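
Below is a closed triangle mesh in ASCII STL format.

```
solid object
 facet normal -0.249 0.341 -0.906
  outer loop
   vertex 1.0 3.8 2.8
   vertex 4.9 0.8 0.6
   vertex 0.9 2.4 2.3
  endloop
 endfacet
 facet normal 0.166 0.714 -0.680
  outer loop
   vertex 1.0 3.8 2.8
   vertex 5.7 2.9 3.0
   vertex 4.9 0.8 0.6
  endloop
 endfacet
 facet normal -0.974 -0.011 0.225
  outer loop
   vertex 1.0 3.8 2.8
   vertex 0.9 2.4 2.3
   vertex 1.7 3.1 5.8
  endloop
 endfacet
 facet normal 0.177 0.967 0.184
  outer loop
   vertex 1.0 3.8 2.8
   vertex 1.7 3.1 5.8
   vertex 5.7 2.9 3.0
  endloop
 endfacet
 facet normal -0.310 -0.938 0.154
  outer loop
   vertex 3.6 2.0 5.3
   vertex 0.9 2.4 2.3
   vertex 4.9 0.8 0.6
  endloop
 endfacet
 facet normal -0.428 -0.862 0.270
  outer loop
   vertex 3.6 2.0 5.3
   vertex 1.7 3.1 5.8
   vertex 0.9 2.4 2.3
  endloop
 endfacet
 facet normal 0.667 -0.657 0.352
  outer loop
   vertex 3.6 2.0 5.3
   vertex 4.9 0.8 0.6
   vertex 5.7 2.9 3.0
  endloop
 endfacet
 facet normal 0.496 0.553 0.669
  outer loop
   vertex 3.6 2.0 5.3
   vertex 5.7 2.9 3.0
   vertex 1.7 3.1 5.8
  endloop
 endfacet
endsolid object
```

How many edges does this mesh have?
12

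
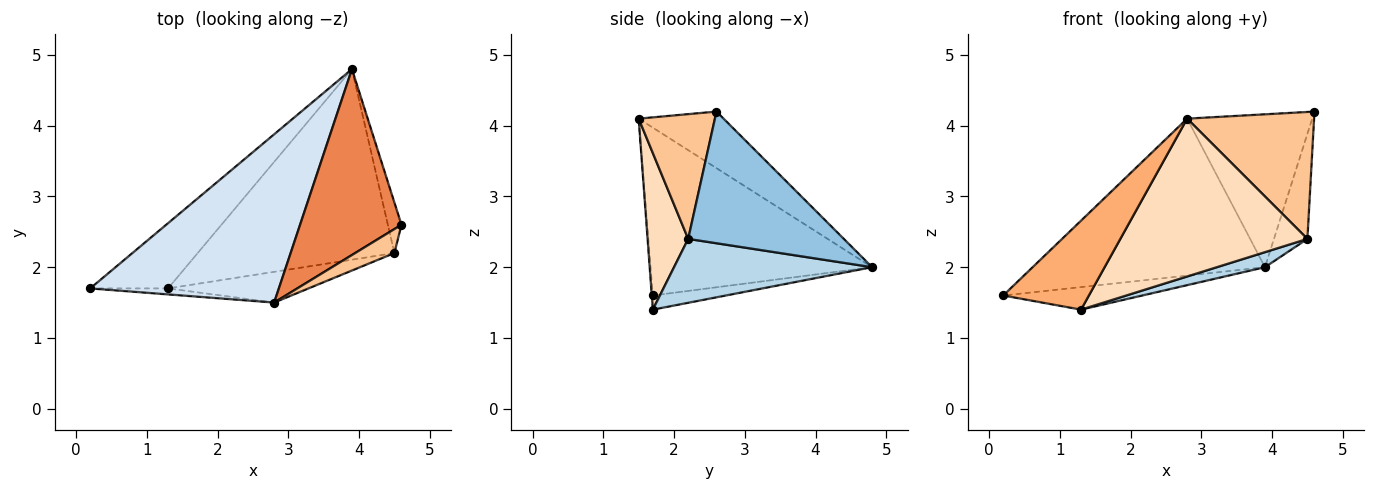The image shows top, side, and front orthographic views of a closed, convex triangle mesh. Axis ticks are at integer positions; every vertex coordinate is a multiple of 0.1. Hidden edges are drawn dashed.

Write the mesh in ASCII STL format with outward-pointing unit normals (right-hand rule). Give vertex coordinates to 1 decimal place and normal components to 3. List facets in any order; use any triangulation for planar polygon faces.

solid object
 facet normal -0.169 0.322 -0.931
  outer loop
   vertex 1.3 1.7 1.4
   vertex 0.2 1.7 1.6
   vertex 3.9 4.8 2.0
  endloop
 endfacet
 facet normal 0.973 0.209 -0.100
  outer loop
   vertex 4.5 2.2 2.4
   vertex 3.9 4.8 2.0
   vertex 4.6 2.6 4.2
  endloop
 endfacet
 facet normal 0.308 -0.075 -0.948
  outer loop
   vertex 4.5 2.2 2.4
   vertex 1.3 1.7 1.4
   vertex 3.9 4.8 2.0
  endloop
 endfacet
 facet normal -0.545 0.572 0.613
  outer loop
   vertex 2.8 1.5 4.1
   vertex 3.9 4.8 2.0
   vertex 0.2 1.7 1.6
  endloop
 endfacet
 facet normal -0.396 0.583 0.709
  outer loop
   vertex 2.8 1.5 4.1
   vertex 4.6 2.6 4.2
   vertex 3.9 4.8 2.0
  endloop
 endfacet
 facet normal -0.012 -0.998 -0.067
  outer loop
   vertex 2.8 1.5 4.1
   vertex 0.2 1.7 1.6
   vertex 1.3 1.7 1.4
  endloop
 endfacet
 facet normal 0.508 -0.846 0.160
  outer loop
   vertex 2.8 1.5 4.1
   vertex 4.5 2.2 2.4
   vertex 4.6 2.6 4.2
  endloop
 endfacet
 facet normal 0.208 -0.960 -0.187
  outer loop
   vertex 2.8 1.5 4.1
   vertex 1.3 1.7 1.4
   vertex 4.5 2.2 2.4
  endloop
 endfacet
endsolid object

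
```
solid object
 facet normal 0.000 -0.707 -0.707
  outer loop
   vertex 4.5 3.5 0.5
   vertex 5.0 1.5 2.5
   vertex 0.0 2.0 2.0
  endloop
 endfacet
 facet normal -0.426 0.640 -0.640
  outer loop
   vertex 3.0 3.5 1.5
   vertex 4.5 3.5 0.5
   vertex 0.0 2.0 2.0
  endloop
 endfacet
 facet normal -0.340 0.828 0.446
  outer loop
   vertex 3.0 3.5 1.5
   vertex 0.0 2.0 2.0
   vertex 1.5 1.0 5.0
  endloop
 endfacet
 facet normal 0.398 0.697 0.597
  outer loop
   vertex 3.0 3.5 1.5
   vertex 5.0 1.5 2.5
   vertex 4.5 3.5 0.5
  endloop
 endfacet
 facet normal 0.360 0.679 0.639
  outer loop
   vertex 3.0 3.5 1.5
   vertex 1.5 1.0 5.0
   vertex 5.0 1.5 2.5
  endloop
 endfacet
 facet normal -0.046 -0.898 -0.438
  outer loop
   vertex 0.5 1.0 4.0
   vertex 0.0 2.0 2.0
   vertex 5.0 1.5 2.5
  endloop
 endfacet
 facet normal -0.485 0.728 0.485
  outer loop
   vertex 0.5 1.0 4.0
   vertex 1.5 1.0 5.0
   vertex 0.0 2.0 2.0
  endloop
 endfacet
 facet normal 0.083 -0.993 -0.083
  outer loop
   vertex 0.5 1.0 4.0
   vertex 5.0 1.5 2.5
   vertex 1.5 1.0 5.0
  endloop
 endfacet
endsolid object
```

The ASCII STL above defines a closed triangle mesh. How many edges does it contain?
12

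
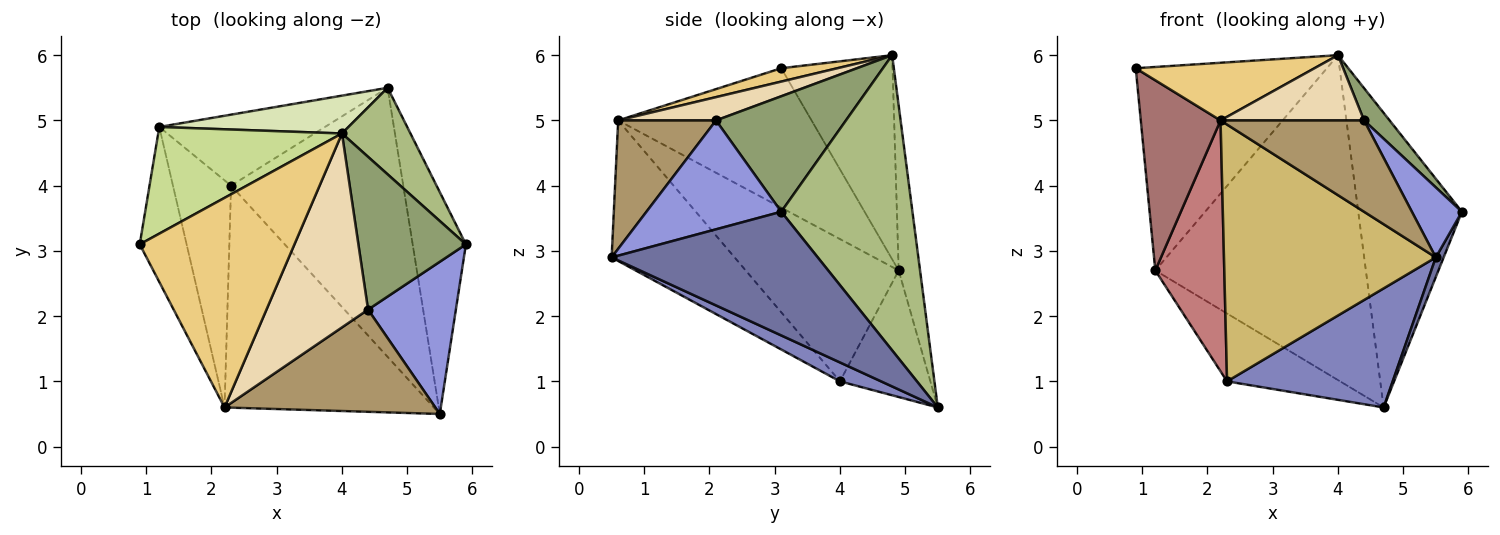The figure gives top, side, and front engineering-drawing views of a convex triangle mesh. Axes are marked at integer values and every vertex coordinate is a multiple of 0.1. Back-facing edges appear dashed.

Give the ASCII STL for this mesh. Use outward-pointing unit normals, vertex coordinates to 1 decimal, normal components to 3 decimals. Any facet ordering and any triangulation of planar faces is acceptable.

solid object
 facet normal 0.918 -0.035 -0.395
  outer loop
   vertex 4.7 5.5 0.6
   vertex 5.9 3.1 3.6
   vertex 5.5 0.5 2.9
  endloop
 endfacet
 facet normal 0.100 -0.403 -0.910
  outer loop
   vertex 2.3 4.0 1.0
   vertex 4.7 5.5 0.6
   vertex 5.5 0.5 2.9
  endloop
 endfacet
 facet normal 0.748 -0.277 0.603
  outer loop
   vertex 4.4 2.1 5.0
   vertex 5.5 0.5 2.9
   vertex 5.9 3.1 3.6
  endloop
 endfacet
 facet normal -0.483 0.605 -0.633
  outer loop
   vertex 1.2 4.9 2.7
   vertex 4.7 5.5 0.6
   vertex 2.3 4.0 1.0
  endloop
 endfacet
 facet normal 0.724 -0.142 0.674
  outer loop
   vertex 4.0 4.8 6.0
   vertex 4.4 2.1 5.0
   vertex 5.9 3.1 3.6
  endloop
 endfacet
 facet normal 0.772 0.610 0.179
  outer loop
   vertex 4.0 4.8 6.0
   vertex 5.9 3.1 3.6
   vertex 4.7 5.5 0.6
  endloop
 endfacet
 facet normal -0.458 0.787 0.413
  outer loop
   vertex 4.0 4.8 6.0
   vertex 1.2 4.9 2.7
   vertex 0.9 3.1 5.8
  endloop
 endfacet
 facet normal -0.100 0.988 0.115
  outer loop
   vertex 4.0 4.8 6.0
   vertex 4.7 5.5 0.6
   vertex 1.2 4.9 2.7
  endloop
 endfacet
 facet normal 0.414 -0.607 0.679
  outer loop
   vertex 2.2 0.6 5.0
   vertex 5.5 0.5 2.9
   vertex 4.4 2.1 5.0
  endloop
 endfacet
 facet normal -0.402 -0.693 -0.599
  outer loop
   vertex 2.2 0.6 5.0
   vertex 2.3 4.0 1.0
   vertex 5.5 0.5 2.9
  endloop
 endfacet
 facet normal 0.083 -0.264 0.961
  outer loop
   vertex 2.2 0.6 5.0
   vertex 4.0 4.8 6.0
   vertex 0.9 3.1 5.8
  endloop
 endfacet
 facet normal 0.212 -0.312 0.926
  outer loop
   vertex 2.2 0.6 5.0
   vertex 4.4 2.1 5.0
   vertex 4.0 4.8 6.0
  endloop
 endfacet
 facet normal -0.883 -0.364 -0.297
  outer loop
   vertex 2.2 0.6 5.0
   vertex 0.9 3.1 5.8
   vertex 1.2 4.9 2.7
  endloop
 endfacet
 facet normal -0.854 -0.385 -0.349
  outer loop
   vertex 2.2 0.6 5.0
   vertex 1.2 4.9 2.7
   vertex 2.3 4.0 1.0
  endloop
 endfacet
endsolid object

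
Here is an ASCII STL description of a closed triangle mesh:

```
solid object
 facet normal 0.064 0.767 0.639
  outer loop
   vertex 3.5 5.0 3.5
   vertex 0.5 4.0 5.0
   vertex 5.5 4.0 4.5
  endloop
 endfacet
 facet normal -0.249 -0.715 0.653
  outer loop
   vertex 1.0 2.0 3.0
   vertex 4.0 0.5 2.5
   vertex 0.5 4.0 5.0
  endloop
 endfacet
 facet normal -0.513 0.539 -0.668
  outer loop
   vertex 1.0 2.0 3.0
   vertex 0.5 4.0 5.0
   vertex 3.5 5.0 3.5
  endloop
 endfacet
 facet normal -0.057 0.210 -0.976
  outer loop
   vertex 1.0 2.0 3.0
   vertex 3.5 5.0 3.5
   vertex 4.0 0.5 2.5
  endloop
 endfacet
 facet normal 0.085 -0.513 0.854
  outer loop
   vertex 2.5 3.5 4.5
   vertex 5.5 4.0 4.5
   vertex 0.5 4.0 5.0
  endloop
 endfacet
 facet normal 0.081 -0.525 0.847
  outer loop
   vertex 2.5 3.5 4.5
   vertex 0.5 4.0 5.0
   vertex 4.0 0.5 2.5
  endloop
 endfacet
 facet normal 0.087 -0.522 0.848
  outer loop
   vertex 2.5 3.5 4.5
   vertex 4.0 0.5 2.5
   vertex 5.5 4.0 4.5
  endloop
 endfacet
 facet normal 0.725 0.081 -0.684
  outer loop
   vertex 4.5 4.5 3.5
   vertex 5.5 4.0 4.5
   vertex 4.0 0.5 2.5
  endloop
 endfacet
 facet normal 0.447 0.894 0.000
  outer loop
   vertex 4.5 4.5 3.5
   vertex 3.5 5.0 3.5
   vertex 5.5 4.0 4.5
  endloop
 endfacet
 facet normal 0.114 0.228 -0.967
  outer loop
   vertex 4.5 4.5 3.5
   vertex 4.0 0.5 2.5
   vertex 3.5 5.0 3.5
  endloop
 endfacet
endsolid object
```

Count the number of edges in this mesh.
15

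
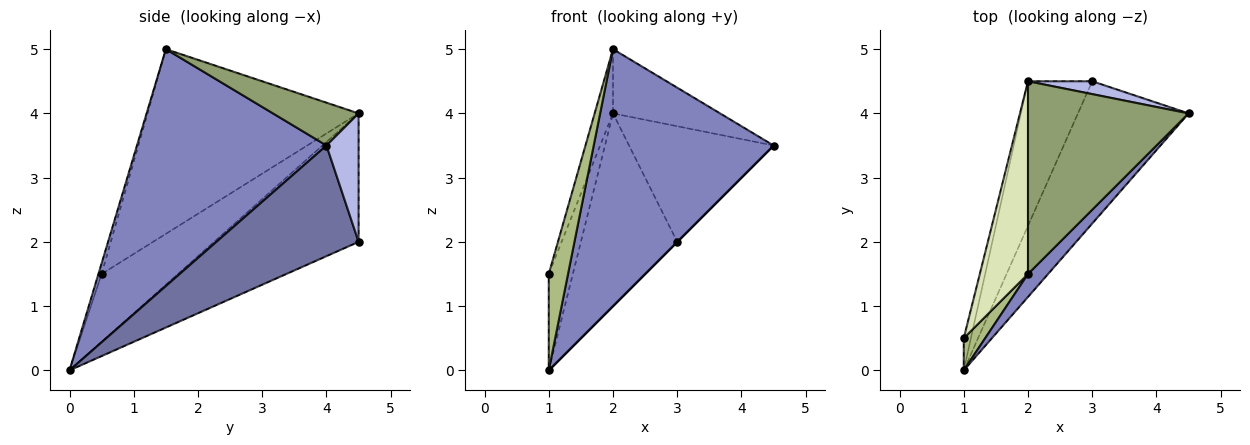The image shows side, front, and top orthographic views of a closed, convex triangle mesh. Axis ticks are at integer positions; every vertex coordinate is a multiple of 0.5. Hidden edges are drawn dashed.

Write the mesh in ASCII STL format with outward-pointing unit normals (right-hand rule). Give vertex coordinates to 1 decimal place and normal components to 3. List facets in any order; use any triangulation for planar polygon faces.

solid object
 facet normal 0.707 0.000 -0.707
  outer loop
   vertex 3.0 4.5 2.0
   vertex 4.5 4.0 3.5
   vertex 1.0 0.0 0.0
  endloop
 endfacet
 facet normal 0.724 -0.687 0.061
  outer loop
   vertex 2.0 1.5 5.0
   vertex 1.0 0.0 0.0
   vertex 4.5 4.0 3.5
  endloop
 endfacet
 facet normal -0.768 0.512 -0.384
  outer loop
   vertex 2.0 4.5 4.0
   vertex 3.0 4.5 2.0
   vertex 1.0 0.0 0.0
  endloop
 endfacet
 facet normal 0.216 0.970 0.108
  outer loop
   vertex 2.0 4.5 4.0
   vertex 4.5 4.0 3.5
   vertex 3.0 4.5 2.0
  endloop
 endfacet
 facet normal 0.245 0.307 0.920
  outer loop
   vertex 2.0 4.5 4.0
   vertex 2.0 1.5 5.0
   vertex 4.5 4.0 3.5
  endloop
 endfacet
 facet normal -0.156 -0.937 0.312
  outer loop
   vertex 1.0 0.5 1.5
   vertex 1.0 0.0 0.0
   vertex 2.0 1.5 5.0
  endloop
 endfacet
 facet normal -0.949 0.300 -0.100
  outer loop
   vertex 1.0 0.5 1.5
   vertex 2.0 4.5 4.0
   vertex 1.0 0.0 0.0
  endloop
 endfacet
 facet normal -0.964 0.084 0.252
  outer loop
   vertex 1.0 0.5 1.5
   vertex 2.0 1.5 5.0
   vertex 2.0 4.5 4.0
  endloop
 endfacet
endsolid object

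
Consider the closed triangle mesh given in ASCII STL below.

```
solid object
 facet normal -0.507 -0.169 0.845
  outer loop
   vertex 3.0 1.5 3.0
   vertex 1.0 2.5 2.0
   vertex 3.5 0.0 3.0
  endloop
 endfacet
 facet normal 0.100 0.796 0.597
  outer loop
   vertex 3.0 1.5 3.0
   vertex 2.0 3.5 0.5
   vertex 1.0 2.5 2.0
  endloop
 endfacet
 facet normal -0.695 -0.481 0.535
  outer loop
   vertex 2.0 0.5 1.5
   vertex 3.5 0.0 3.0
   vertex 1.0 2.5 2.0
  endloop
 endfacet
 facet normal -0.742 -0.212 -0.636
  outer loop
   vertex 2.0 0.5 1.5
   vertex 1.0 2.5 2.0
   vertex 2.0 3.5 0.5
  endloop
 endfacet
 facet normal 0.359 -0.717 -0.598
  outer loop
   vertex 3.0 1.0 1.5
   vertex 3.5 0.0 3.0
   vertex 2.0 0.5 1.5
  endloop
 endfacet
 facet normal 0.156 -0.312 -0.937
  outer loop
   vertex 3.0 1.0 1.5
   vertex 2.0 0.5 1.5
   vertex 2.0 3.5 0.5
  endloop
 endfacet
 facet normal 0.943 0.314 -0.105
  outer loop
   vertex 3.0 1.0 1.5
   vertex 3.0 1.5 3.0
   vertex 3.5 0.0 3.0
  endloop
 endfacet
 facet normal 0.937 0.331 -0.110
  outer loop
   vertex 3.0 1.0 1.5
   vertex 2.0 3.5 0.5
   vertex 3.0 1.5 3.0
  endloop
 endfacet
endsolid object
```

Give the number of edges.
12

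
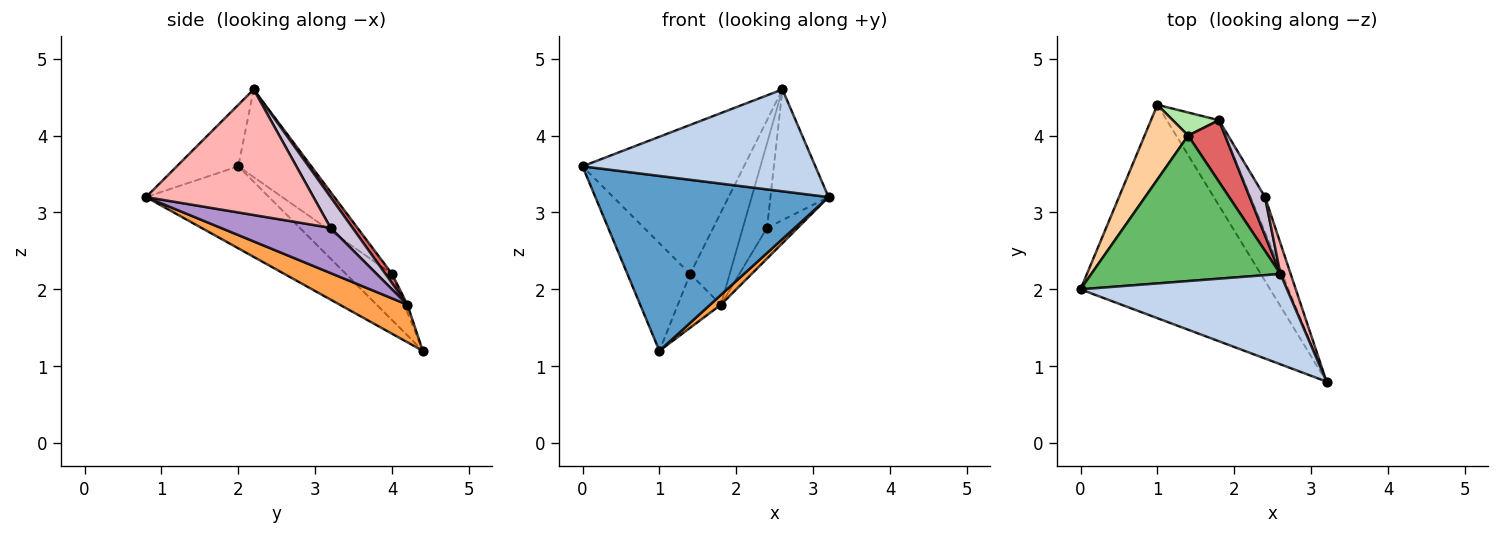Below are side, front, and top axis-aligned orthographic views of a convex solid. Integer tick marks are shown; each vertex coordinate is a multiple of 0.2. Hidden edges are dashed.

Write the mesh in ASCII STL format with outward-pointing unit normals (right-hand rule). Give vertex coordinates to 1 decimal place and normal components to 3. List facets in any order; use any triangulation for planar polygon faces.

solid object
 facet normal -0.317 -0.601 -0.733
  outer loop
   vertex 1.0 4.4 1.2
   vertex 3.2 0.8 3.2
   vertex 0.0 2.0 3.6
  endloop
 endfacet
 facet normal -0.194 -0.734 0.651
  outer loop
   vertex 2.6 2.2 4.6
   vertex 0.0 2.0 3.6
   vertex 3.2 0.8 3.2
  endloop
 endfacet
 facet normal 0.582 -0.093 -0.808
  outer loop
   vertex 1.8 4.2 1.8
   vertex 3.2 0.8 3.2
   vertex 1.0 4.4 1.2
  endloop
 endfacet
 facet normal -0.517 0.703 0.488
  outer loop
   vertex 1.4 4.0 2.2
   vertex 1.0 4.4 1.2
   vertex 0.0 2.0 3.6
  endloop
 endfacet
 facet normal -0.308 0.681 0.665
  outer loop
   vertex 1.4 4.0 2.2
   vertex 0.0 2.0 3.6
   vertex 2.6 2.2 4.6
  endloop
 endfacet
 facet normal -0.066 0.917 0.393
  outer loop
   vertex 1.4 4.0 2.2
   vertex 1.8 4.2 1.8
   vertex 1.0 4.4 1.2
  endloop
 endfacet
 facet normal 0.137 0.824 0.549
  outer loop
   vertex 1.4 4.0 2.2
   vertex 2.6 2.2 4.6
   vertex 1.8 4.2 1.8
  endloop
 endfacet
 facet normal 0.942 0.327 0.077
  outer loop
   vertex 2.4 3.2 2.8
   vertex 2.6 2.2 4.6
   vertex 3.2 0.8 3.2
  endloop
 endfacet
 facet normal 0.920 0.258 -0.294
  outer loop
   vertex 2.4 3.2 2.8
   vertex 3.2 0.8 3.2
   vertex 1.8 4.2 1.8
  endloop
 endfacet
 facet normal 0.638 0.701 0.319
  outer loop
   vertex 2.4 3.2 2.8
   vertex 1.8 4.2 1.8
   vertex 2.6 2.2 4.6
  endloop
 endfacet
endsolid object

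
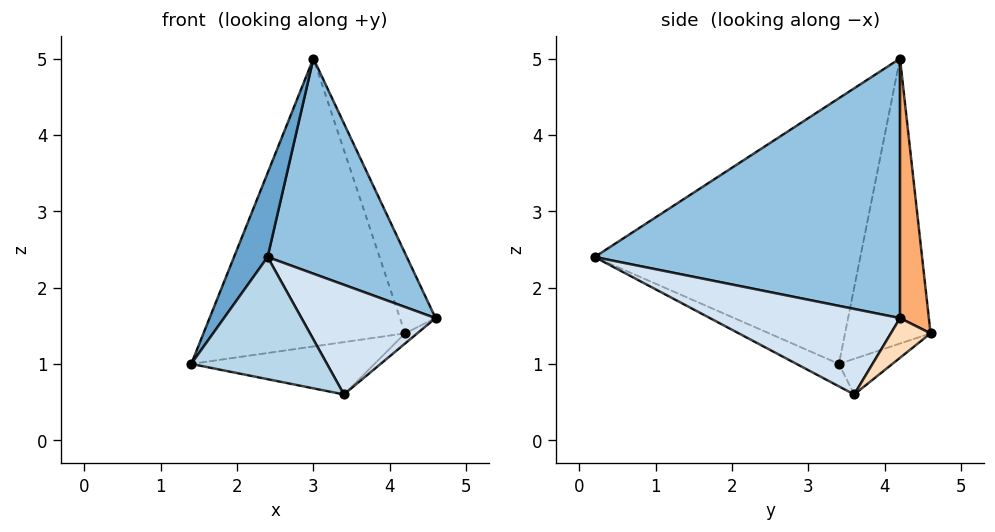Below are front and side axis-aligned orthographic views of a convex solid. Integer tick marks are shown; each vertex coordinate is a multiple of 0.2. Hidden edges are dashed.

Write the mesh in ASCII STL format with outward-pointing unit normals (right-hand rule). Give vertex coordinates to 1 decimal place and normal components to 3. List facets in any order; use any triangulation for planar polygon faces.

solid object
 facet normal -0.914 -0.116 0.389
  outer loop
   vertex 3.0 4.2 5.0
   vertex 1.4 3.4 1.0
   vertex 2.4 0.2 2.4
  endloop
 endfacet
 facet normal 0.836 -0.381 0.394
  outer loop
   vertex 3.0 4.2 5.0
   vertex 2.4 0.2 2.4
   vertex 4.6 4.2 1.6
  endloop
 endfacet
 facet normal -0.135 -0.432 -0.892
  outer loop
   vertex 3.4 3.6 0.6
   vertex 2.4 0.2 2.4
   vertex 1.4 3.4 1.0
  endloop
 endfacet
 facet normal 0.690 -0.487 -0.536
  outer loop
   vertex 3.4 3.6 0.6
   vertex 4.6 4.2 1.6
   vertex 2.4 0.2 2.4
  endloop
 endfacet
 facet normal -0.390 0.920 -0.028
  outer loop
   vertex 4.2 4.6 1.4
   vertex 1.4 3.4 1.0
   vertex 3.0 4.2 5.0
  endloop
 endfacet
 facet normal 0.603 0.745 0.284
  outer loop
   vertex 4.2 4.6 1.4
   vertex 3.0 4.2 5.0
   vertex 4.6 4.2 1.6
  endloop
 endfacet
 facet normal -0.206 0.706 -0.677
  outer loop
   vertex 4.2 4.6 1.4
   vertex 3.4 3.6 0.6
   vertex 1.4 3.4 1.0
  endloop
 endfacet
 facet normal 0.576 0.177 -0.798
  outer loop
   vertex 4.2 4.6 1.4
   vertex 4.6 4.2 1.6
   vertex 3.4 3.6 0.6
  endloop
 endfacet
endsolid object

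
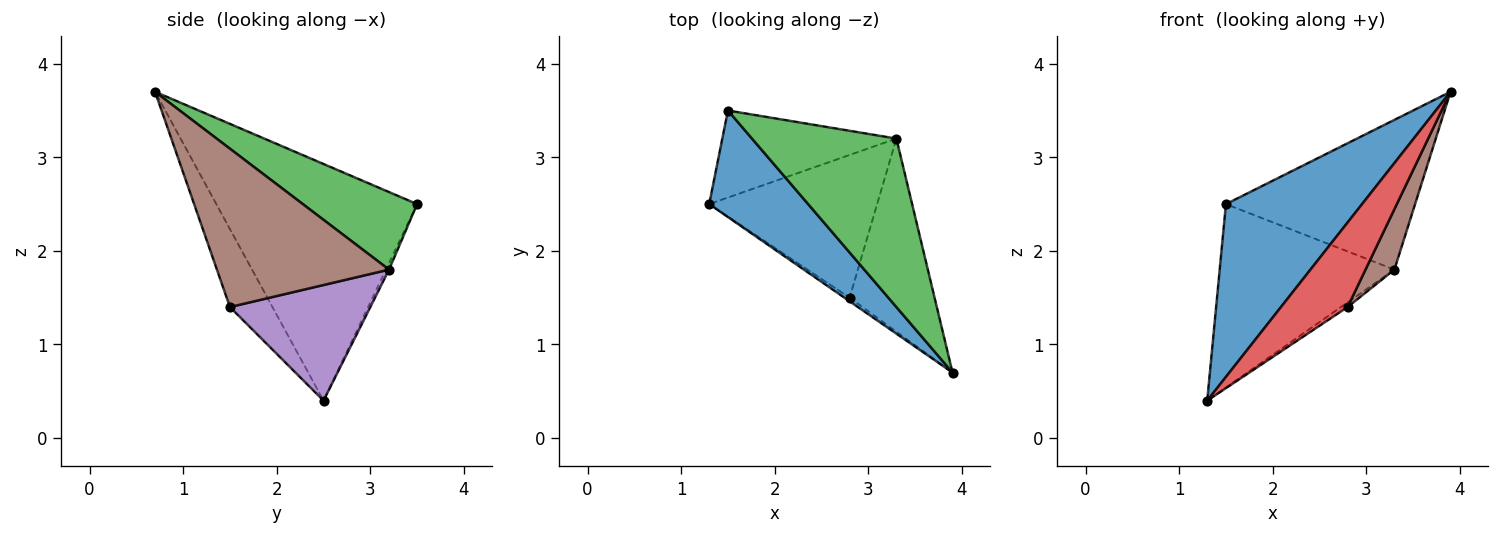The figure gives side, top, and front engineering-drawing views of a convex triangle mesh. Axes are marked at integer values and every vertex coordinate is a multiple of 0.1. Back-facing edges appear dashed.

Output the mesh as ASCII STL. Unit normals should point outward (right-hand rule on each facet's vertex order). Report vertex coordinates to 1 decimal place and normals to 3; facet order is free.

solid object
 facet normal -0.782 -0.530 0.327
  outer loop
   vertex 1.5 3.5 2.5
   vertex 1.3 2.5 0.4
   vertex 3.9 0.7 3.7
  endloop
 endfacet
 facet normal -0.016 0.903 -0.429
  outer loop
   vertex 3.3 3.2 1.8
   vertex 1.3 2.5 0.4
   vertex 1.5 3.5 2.5
  endloop
 endfacet
 facet normal 0.372 0.617 0.694
  outer loop
   vertex 3.3 3.2 1.8
   vertex 1.5 3.5 2.5
   vertex 3.9 0.7 3.7
  endloop
 endfacet
 facet normal -0.538 -0.842 -0.036
  outer loop
   vertex 2.8 1.5 1.4
   vertex 3.9 0.7 3.7
   vertex 1.3 2.5 0.4
  endloop
 endfacet
 facet normal 0.567 0.027 -0.823
  outer loop
   vertex 2.8 1.5 1.4
   vertex 1.3 2.5 0.4
   vertex 3.3 3.2 1.8
  endloop
 endfacet
 facet normal 0.872 -0.146 -0.468
  outer loop
   vertex 2.8 1.5 1.4
   vertex 3.3 3.2 1.8
   vertex 3.9 0.7 3.7
  endloop
 endfacet
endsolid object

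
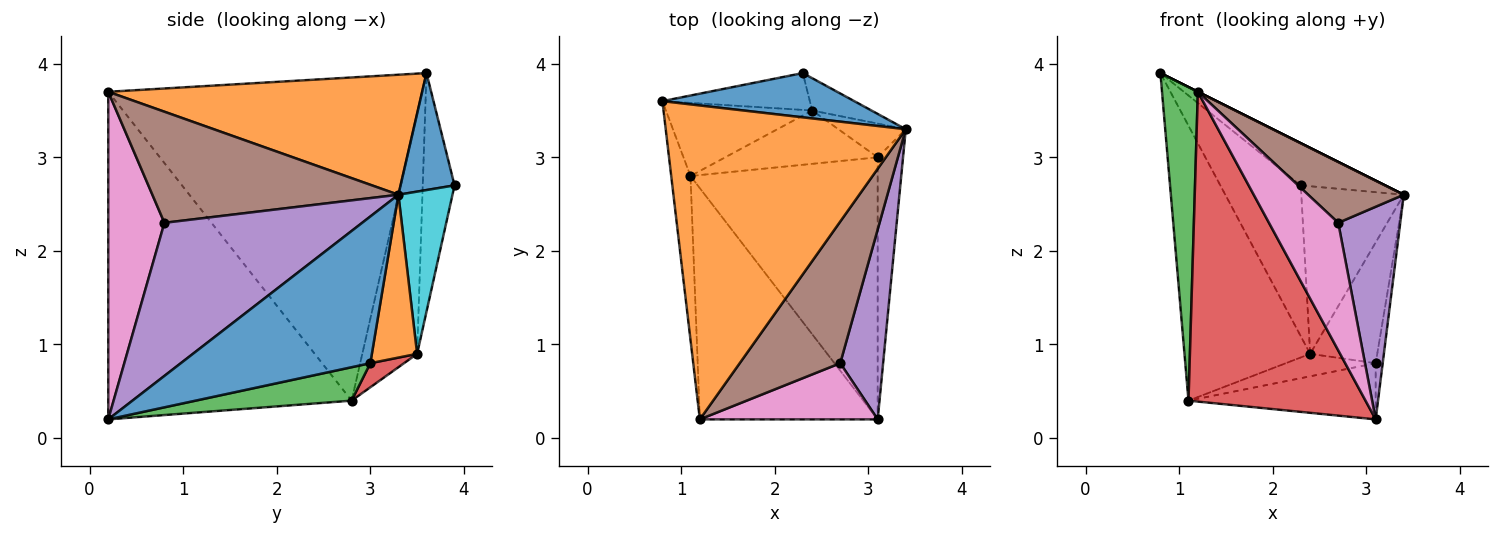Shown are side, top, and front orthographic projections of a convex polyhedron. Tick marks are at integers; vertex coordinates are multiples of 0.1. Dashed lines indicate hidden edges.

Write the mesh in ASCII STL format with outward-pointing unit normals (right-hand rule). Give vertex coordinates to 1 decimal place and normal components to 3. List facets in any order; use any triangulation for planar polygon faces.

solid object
 facet normal 0.404 0.630 0.663
  outer loop
   vertex 2.3 3.9 2.7
   vertex 0.8 3.6 3.9
   vertex 3.4 3.3 2.6
  endloop
 endfacet
 facet normal 0.447 0.000 0.894
  outer loop
   vertex 1.2 0.2 3.7
   vertex 3.4 3.3 2.6
   vertex 0.8 3.6 3.9
  endloop
 endfacet
 facet normal -0.992 -0.113 -0.059
  outer loop
   vertex 1.1 2.8 0.4
   vertex 1.2 0.2 3.7
   vertex 0.8 3.6 3.9
  endloop
 endfacet
 facet normal -0.740 -0.539 -0.402
  outer loop
   vertex 1.1 2.8 0.4
   vertex 3.1 0.2 0.2
   vertex 1.2 0.2 3.7
  endloop
 endfacet
 facet normal 0.922 -0.289 0.258
  outer loop
   vertex 2.7 0.8 2.3
   vertex 3.1 0.2 0.2
   vertex 3.4 3.3 2.6
  endloop
 endfacet
 facet normal 0.713 -0.277 0.645
  outer loop
   vertex 2.7 0.8 2.3
   vertex 3.4 3.3 2.6
   vertex 1.2 0.2 3.7
  endloop
 endfacet
 facet normal 0.596 -0.735 0.324
  outer loop
   vertex 2.7 0.8 2.3
   vertex 1.2 0.2 3.7
   vertex 3.1 0.2 0.2
  endloop
 endfacet
 facet normal -0.359 0.907 -0.221
  outer loop
   vertex 2.4 3.5 0.9
   vertex 0.8 3.6 3.9
   vertex 2.3 3.9 2.7
  endloop
 endfacet
 facet normal -0.388 0.891 -0.237
  outer loop
   vertex 2.4 3.5 0.9
   vertex 1.1 2.8 0.4
   vertex 0.8 3.6 3.9
  endloop
 endfacet
 facet normal 0.460 0.872 -0.168
  outer loop
   vertex 2.4 3.5 0.9
   vertex 2.3 3.9 2.7
   vertex 3.4 3.3 2.6
  endloop
 endfacet
 facet normal 0.985 0.036 -0.170
  outer loop
   vertex 3.1 3.0 0.8
   vertex 3.4 3.3 2.6
   vertex 3.1 0.2 0.2
  endloop
 endfacet
 facet normal 0.545 0.808 -0.225
  outer loop
   vertex 3.1 3.0 0.8
   vertex 2.4 3.5 0.9
   vertex 3.4 3.3 2.6
  endloop
 endfacet
 facet normal 0.172 0.206 -0.963
  outer loop
   vertex 3.1 3.0 0.8
   vertex 3.1 0.2 0.2
   vertex 1.1 2.8 0.4
  endloop
 endfacet
 facet normal 0.144 0.384 -0.912
  outer loop
   vertex 3.1 3.0 0.8
   vertex 1.1 2.8 0.4
   vertex 2.4 3.5 0.9
  endloop
 endfacet
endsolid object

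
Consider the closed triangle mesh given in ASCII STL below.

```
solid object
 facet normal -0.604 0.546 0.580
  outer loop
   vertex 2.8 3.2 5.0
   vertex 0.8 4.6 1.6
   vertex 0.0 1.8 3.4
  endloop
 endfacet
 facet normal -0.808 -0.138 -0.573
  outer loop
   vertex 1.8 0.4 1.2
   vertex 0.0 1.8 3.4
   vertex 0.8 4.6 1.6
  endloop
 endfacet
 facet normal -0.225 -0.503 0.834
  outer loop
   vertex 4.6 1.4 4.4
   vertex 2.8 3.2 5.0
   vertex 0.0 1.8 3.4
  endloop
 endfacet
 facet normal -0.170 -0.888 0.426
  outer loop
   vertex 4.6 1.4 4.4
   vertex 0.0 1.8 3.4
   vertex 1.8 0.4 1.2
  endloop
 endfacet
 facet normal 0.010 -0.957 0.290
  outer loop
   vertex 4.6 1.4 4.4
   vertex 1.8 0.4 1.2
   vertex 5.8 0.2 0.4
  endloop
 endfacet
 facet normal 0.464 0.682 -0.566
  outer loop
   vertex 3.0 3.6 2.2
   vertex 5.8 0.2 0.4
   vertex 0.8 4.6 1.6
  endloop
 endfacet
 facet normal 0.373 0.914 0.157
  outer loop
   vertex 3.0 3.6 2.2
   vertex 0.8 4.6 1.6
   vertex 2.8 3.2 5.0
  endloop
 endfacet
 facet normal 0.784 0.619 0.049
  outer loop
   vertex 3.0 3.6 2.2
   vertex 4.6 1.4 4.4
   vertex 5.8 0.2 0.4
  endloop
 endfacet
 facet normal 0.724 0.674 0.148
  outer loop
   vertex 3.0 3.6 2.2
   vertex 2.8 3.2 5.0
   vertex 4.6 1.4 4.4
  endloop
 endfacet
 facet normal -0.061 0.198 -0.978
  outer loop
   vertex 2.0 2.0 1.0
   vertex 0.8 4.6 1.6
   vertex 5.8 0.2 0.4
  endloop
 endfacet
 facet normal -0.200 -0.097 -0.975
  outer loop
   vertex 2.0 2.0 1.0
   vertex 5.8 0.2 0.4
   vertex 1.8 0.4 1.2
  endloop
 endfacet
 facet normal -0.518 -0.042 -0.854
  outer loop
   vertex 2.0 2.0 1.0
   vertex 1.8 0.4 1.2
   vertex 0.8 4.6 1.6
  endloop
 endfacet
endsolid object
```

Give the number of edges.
18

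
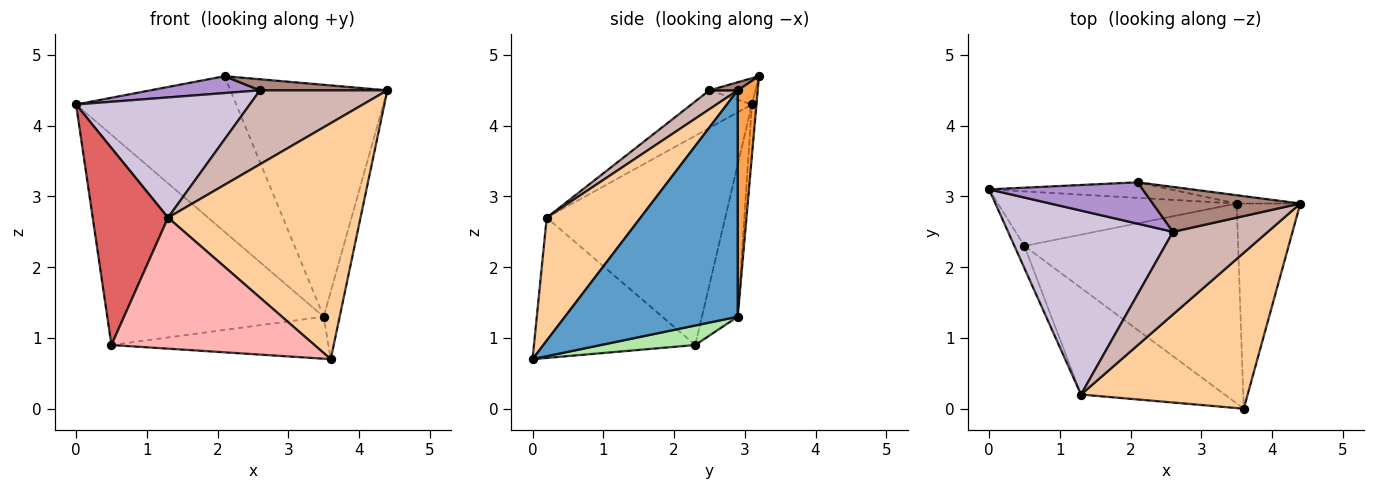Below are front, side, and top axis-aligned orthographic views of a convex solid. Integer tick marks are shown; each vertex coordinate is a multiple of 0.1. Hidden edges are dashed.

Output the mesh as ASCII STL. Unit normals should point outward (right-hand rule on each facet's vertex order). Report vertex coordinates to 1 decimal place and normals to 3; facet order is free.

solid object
 facet normal 0.959 0.089 -0.270
  outer loop
   vertex 3.5 2.9 1.3
   vertex 4.4 2.9 4.5
   vertex 3.6 0.0 0.7
  endloop
 endfacet
 facet normal -0.028 0.995 -0.099
  outer loop
   vertex 3.5 2.9 1.3
   vertex 0.0 3.1 4.3
   vertex 2.1 3.2 4.7
  endloop
 endfacet
 facet normal 0.126 0.991 -0.035
  outer loop
   vertex 3.5 2.9 1.3
   vertex 2.1 3.2 4.7
   vertex 4.4 2.9 4.5
  endloop
 endfacet
 facet normal 0.377 -0.773 0.511
  outer loop
   vertex 1.3 0.2 2.7
   vertex 3.6 0.0 0.7
   vertex 4.4 2.9 4.5
  endloop
 endfacet
 facet normal -0.158 0.956 -0.248
  outer loop
   vertex 0.5 2.3 0.9
   vertex 0.0 3.1 4.3
   vertex 3.5 2.9 1.3
  endloop
 endfacet
 facet normal 0.089 0.205 -0.975
  outer loop
   vertex 0.5 2.3 0.9
   vertex 3.5 2.9 1.3
   vertex 3.6 0.0 0.7
  endloop
 endfacet
 facet normal -0.920 -0.388 -0.044
  outer loop
   vertex 0.5 2.3 0.9
   vertex 1.3 0.2 2.7
   vertex 0.0 3.1 4.3
  endloop
 endfacet
 facet normal -0.525 -0.660 -0.537
  outer loop
   vertex 0.5 2.3 0.9
   vertex 3.6 0.0 0.7
   vertex 1.3 0.2 2.7
  endloop
 endfacet
 facet normal -0.156 -0.373 0.915
  outer loop
   vertex 2.6 2.5 4.5
   vertex 2.1 3.2 4.7
   vertex 0.0 3.1 4.3
  endloop
 endfacet
 facet normal -0.187 -0.538 0.822
  outer loop
   vertex 2.6 2.5 4.5
   vertex 0.0 3.1 4.3
   vertex 1.3 0.2 2.7
  endloop
 endfacet
 facet normal 0.053 -0.239 0.970
  outer loop
   vertex 2.6 2.5 4.5
   vertex 4.4 2.9 4.5
   vertex 2.1 3.2 4.7
  endloop
 endfacet
 facet normal 0.147 -0.660 0.737
  outer loop
   vertex 2.6 2.5 4.5
   vertex 1.3 0.2 2.7
   vertex 4.4 2.9 4.5
  endloop
 endfacet
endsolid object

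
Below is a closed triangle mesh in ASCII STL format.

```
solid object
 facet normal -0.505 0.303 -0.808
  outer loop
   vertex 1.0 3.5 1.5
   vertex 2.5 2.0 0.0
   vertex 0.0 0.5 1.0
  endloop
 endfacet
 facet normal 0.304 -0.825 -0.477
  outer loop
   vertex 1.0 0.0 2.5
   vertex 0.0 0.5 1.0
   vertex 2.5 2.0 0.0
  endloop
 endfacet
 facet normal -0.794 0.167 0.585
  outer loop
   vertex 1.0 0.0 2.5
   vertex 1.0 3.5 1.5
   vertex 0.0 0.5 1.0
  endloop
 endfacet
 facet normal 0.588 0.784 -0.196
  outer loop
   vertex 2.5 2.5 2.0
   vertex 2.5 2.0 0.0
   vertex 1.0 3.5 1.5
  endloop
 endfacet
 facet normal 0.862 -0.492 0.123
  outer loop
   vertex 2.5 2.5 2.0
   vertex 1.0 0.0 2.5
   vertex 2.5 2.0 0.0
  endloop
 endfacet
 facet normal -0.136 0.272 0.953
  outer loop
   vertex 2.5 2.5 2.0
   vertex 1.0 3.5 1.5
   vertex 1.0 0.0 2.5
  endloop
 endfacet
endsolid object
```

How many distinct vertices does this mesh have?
5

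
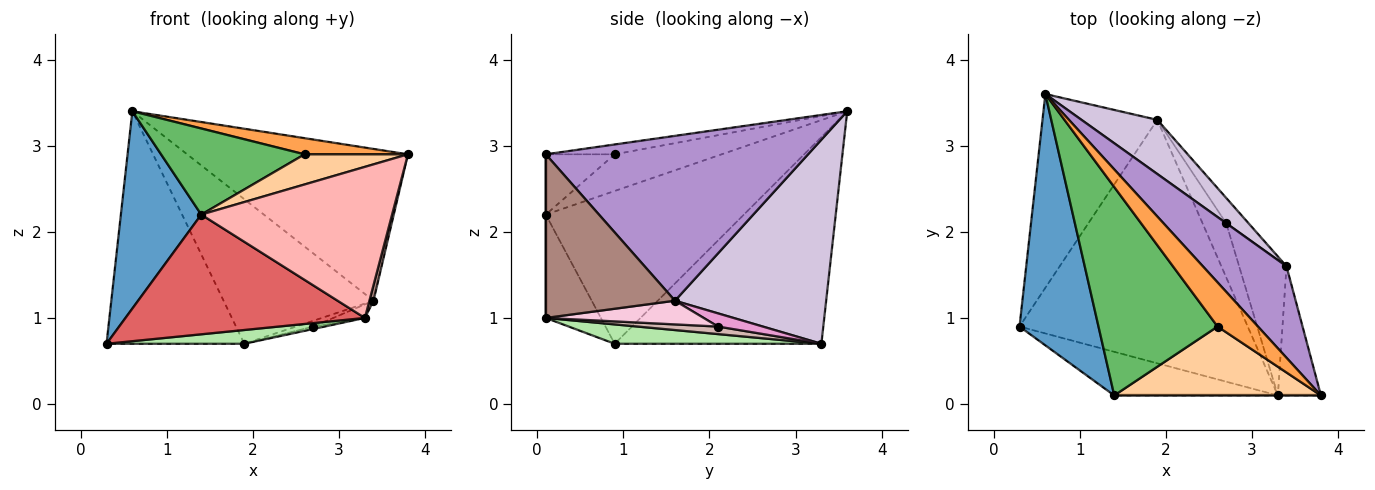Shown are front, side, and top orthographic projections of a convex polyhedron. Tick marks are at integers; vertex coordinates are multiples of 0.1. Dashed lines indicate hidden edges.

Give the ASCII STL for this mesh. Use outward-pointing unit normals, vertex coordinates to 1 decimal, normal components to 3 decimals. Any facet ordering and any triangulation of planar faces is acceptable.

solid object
 facet normal -0.836 -0.339 0.432
  outer loop
   vertex 1.4 0.1 2.2
   vertex 0.6 3.6 3.4
   vertex 0.3 0.9 0.7
  endloop
 endfacet
 facet normal -0.755 0.504 -0.420
  outer loop
   vertex 1.9 3.3 0.7
   vertex 0.3 0.9 0.7
   vertex 0.6 3.6 3.4
  endloop
 endfacet
 facet normal -0.223 -0.335 0.915
  outer loop
   vertex 2.6 0.9 2.9
   vertex 3.8 0.1 2.9
   vertex 0.6 3.6 3.4
  endloop
 endfacet
 facet normal -0.258 -0.387 0.885
  outer loop
   vertex 2.6 0.9 2.9
   vertex 1.4 0.1 2.2
   vertex 3.8 0.1 2.9
  endloop
 endfacet
 facet normal -0.274 -0.367 0.889
  outer loop
   vertex 2.6 0.9 2.9
   vertex 0.6 3.6 3.4
   vertex 1.4 0.1 2.2
  endloop
 endfacet
 facet normal 0.084 -0.056 -0.995
  outer loop
   vertex 3.3 0.1 1.0
   vertex 0.3 0.9 0.7
   vertex 1.9 3.3 0.7
  endloop
 endfacet
 facet normal -0.211 -0.918 -0.335
  outer loop
   vertex 3.3 0.1 1.0
   vertex 1.4 0.1 2.2
   vertex 0.3 0.9 0.7
  endloop
 endfacet
 facet normal 0.000 -1.000 0.000
  outer loop
   vertex 3.3 0.1 1.0
   vertex 3.8 0.1 2.9
   vertex 1.4 0.1 2.2
  endloop
 endfacet
 facet normal 0.713 0.600 0.362
  outer loop
   vertex 3.4 1.6 1.2
   vertex 0.6 3.6 3.4
   vertex 3.8 0.1 2.9
  endloop
 endfacet
 facet normal 0.687 0.681 0.255
  outer loop
   vertex 3.4 1.6 1.2
   vertex 1.9 3.3 0.7
   vertex 0.6 3.6 3.4
  endloop
 endfacet
 facet normal 0.967 -0.031 -0.254
  outer loop
   vertex 3.4 1.6 1.2
   vertex 3.8 0.1 2.9
   vertex 3.3 0.1 1.0
  endloop
 endfacet
 facet normal 0.303 0.043 -0.952
  outer loop
   vertex 2.7 2.1 0.9
   vertex 3.3 0.1 1.0
   vertex 1.9 3.3 0.7
  endloop
 endfacet
 facet normal 0.499 0.192 -0.845
  outer loop
   vertex 2.7 2.1 0.9
   vertex 1.9 3.3 0.7
   vertex 3.4 1.6 1.2
  endloop
 endfacet
 facet normal 0.445 0.089 -0.891
  outer loop
   vertex 2.7 2.1 0.9
   vertex 3.4 1.6 1.2
   vertex 3.3 0.1 1.0
  endloop
 endfacet
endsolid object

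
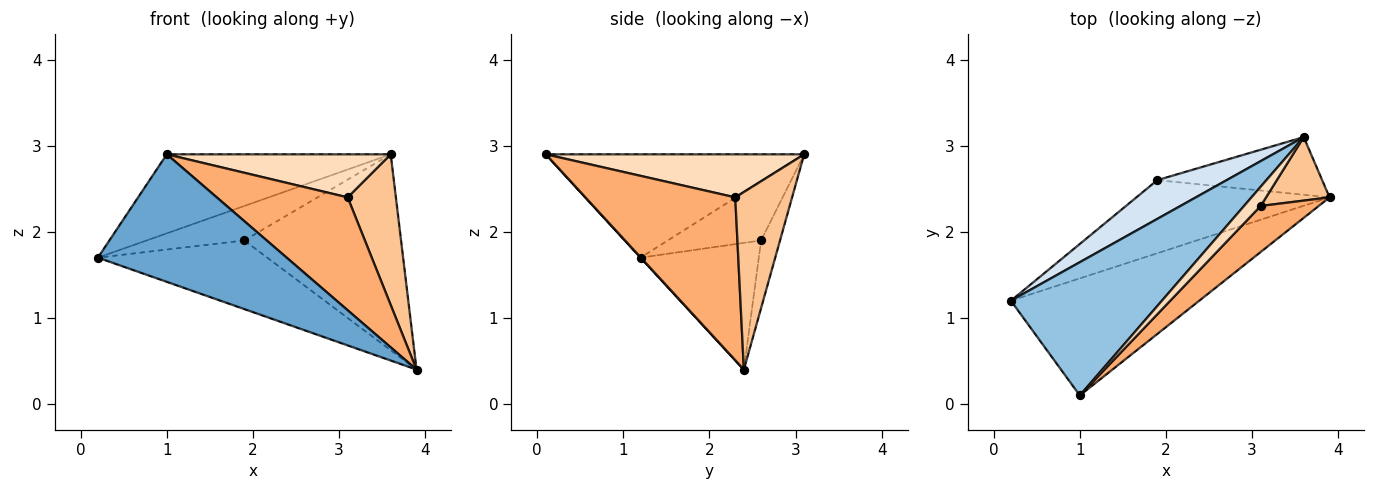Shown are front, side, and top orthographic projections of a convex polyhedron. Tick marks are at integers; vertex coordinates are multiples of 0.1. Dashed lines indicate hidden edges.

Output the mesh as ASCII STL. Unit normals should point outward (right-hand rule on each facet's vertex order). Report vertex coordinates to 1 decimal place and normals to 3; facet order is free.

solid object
 facet normal 0.001 -0.737 -0.676
  outer loop
   vertex 1.0 0.1 2.9
   vertex 0.2 1.2 1.7
   vertex 3.9 2.4 0.4
  endloop
 endfacet
 facet normal -0.507 0.440 0.741
  outer loop
   vertex 3.6 3.1 2.9
   vertex 0.2 1.2 1.7
   vertex 1.0 0.1 2.9
  endloop
 endfacet
 facet normal -0.431 0.618 -0.658
  outer loop
   vertex 1.9 2.6 1.9
   vertex 3.9 2.4 0.4
   vertex 0.2 1.2 1.7
  endloop
 endfacet
 facet normal -0.536 0.561 0.631
  outer loop
   vertex 1.9 2.6 1.9
   vertex 0.2 1.2 1.7
   vertex 3.6 3.1 2.9
  endloop
 endfacet
 facet normal -0.115 0.953 -0.281
  outer loop
   vertex 1.9 2.6 1.9
   vertex 3.6 3.1 2.9
   vertex 3.9 2.4 0.4
  endloop
 endfacet
 facet normal 0.727 -0.635 0.259
  outer loop
   vertex 3.1 2.3 2.4
   vertex 1.0 0.1 2.9
   vertex 3.9 2.4 0.4
  endloop
 endfacet
 facet normal 0.736 -0.624 0.263
  outer loop
   vertex 3.1 2.3 2.4
   vertex 3.9 2.4 0.4
   vertex 3.6 3.1 2.9
  endloop
 endfacet
 facet normal 0.725 -0.629 0.280
  outer loop
   vertex 3.1 2.3 2.4
   vertex 3.6 3.1 2.9
   vertex 1.0 0.1 2.9
  endloop
 endfacet
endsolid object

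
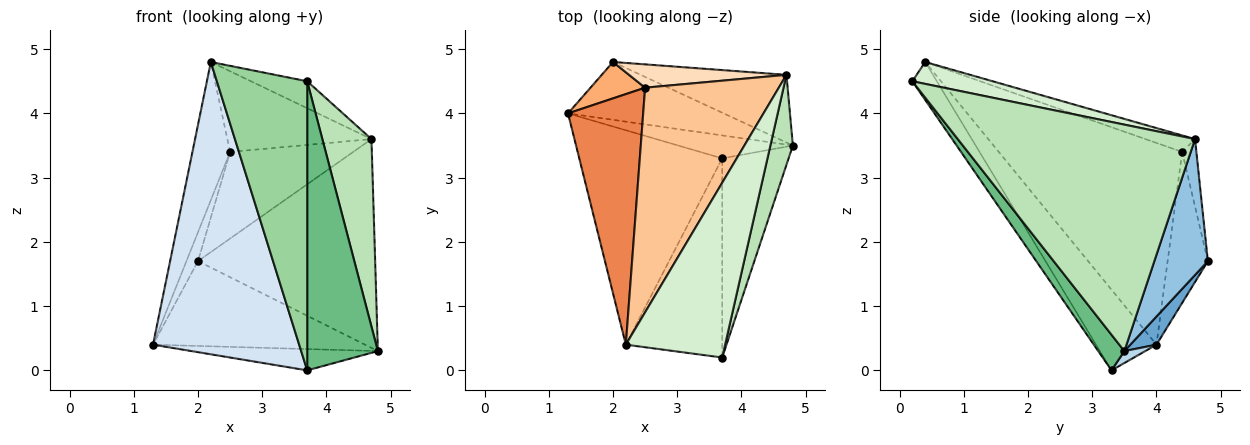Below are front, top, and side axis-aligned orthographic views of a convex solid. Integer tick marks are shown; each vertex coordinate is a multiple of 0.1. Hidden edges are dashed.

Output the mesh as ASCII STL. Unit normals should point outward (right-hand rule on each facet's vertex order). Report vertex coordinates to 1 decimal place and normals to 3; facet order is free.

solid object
 facet normal 0.101 0.822 -0.560
  outer loop
   vertex 2.0 4.8 1.7
   vertex 4.8 3.5 0.3
   vertex 1.3 4.0 0.4
  endloop
 endfacet
 facet normal 0.276 0.914 -0.296
  outer loop
   vertex 4.7 4.6 3.6
   vertex 4.8 3.5 0.3
   vertex 2.0 4.8 1.7
  endloop
 endfacet
 facet normal 0.076 0.678 -0.731
  outer loop
   vertex 3.7 3.3 0.0
   vertex 1.3 4.0 0.4
   vertex 4.8 3.5 0.3
  endloop
 endfacet
 facet normal -0.317 -0.765 -0.561
  outer loop
   vertex 3.7 3.3 0.0
   vertex 2.2 0.4 4.8
   vertex 1.3 4.0 0.4
  endloop
 endfacet
 facet normal -0.920 0.189 0.343
  outer loop
   vertex 2.5 4.4 3.4
   vertex 1.3 4.0 0.4
   vertex 2.2 0.4 4.8
  endloop
 endfacet
 facet normal -0.908 0.261 0.328
  outer loop
   vertex 2.5 4.4 3.4
   vertex 2.0 4.8 1.7
   vertex 1.3 4.0 0.4
  endloop
 endfacet
 facet normal -0.116 0.336 0.935
  outer loop
   vertex 2.5 4.4 3.4
   vertex 2.2 0.4 4.8
   vertex 4.7 4.6 3.6
  endloop
 endfacet
 facet normal -0.111 0.960 0.258
  outer loop
   vertex 2.5 4.4 3.4
   vertex 4.7 4.6 3.6
   vertex 2.0 4.8 1.7
  endloop
 endfacet
 facet normal 0.291 -0.788 -0.543
  outer loop
   vertex 3.7 0.2 4.5
   vertex 3.7 3.3 0.0
   vertex 4.8 3.5 0.3
  endloop
 endfacet
 facet normal -0.218 -0.804 -0.554
  outer loop
   vertex 3.7 0.2 4.5
   vertex 2.2 0.4 4.8
   vertex 3.7 3.3 0.0
  endloop
 endfacet
 facet normal 0.975 -0.202 0.097
  outer loop
   vertex 3.7 0.2 4.5
   vertex 4.8 3.5 0.3
   vertex 4.7 4.6 3.6
  endloop
 endfacet
 facet normal 0.213 0.149 0.966
  outer loop
   vertex 3.7 0.2 4.5
   vertex 4.7 4.6 3.6
   vertex 2.2 0.4 4.8
  endloop
 endfacet
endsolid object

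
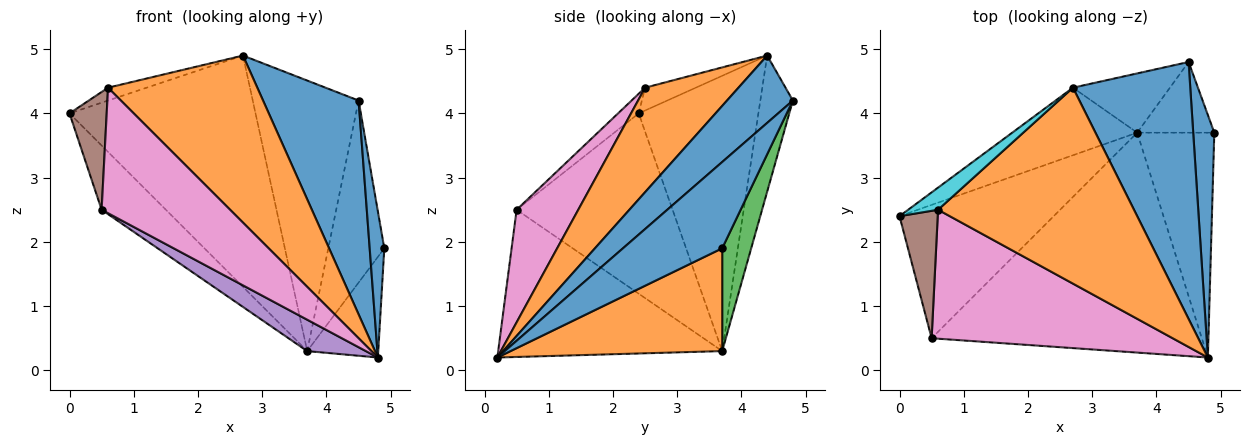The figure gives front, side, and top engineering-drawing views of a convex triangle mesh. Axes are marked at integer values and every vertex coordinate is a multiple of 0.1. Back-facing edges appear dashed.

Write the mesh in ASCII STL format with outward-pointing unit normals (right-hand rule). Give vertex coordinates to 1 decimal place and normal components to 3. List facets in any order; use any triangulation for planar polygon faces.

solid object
 facet normal 0.962 -0.142 0.235
  outer loop
   vertex 4.5 4.8 4.2
   vertex 4.8 0.2 0.2
   vertex 4.9 3.7 1.9
  endloop
 endfacet
 facet normal 0.773 0.259 -0.579
  outer loop
   vertex 3.7 3.7 0.3
   vertex 4.9 3.7 1.9
   vertex 4.8 0.2 0.2
  endloop
 endfacet
 facet normal 0.435 0.840 -0.326
  outer loop
   vertex 3.7 3.7 0.3
   vertex 4.5 4.8 4.2
   vertex 4.9 3.7 1.9
  endloop
 endfacet
 facet normal -0.725 0.299 -0.620
  outer loop
   vertex 0.5 0.5 2.5
   vertex 0.0 2.4 4.0
   vertex 3.7 3.7 0.3
  endloop
 endfacet
 facet normal -0.475 -0.124 -0.871
  outer loop
   vertex 0.5 0.5 2.5
   vertex 3.7 3.7 0.3
   vertex 4.8 0.2 0.2
  endloop
 endfacet
 facet normal -0.352 -0.635 0.687
  outer loop
   vertex 0.5 0.5 2.5
   vertex 0.6 2.5 4.4
   vertex 0.0 2.4 4.0
  endloop
 endfacet
 facet normal 0.317 -0.661 0.680
  outer loop
   vertex 0.5 0.5 2.5
   vertex 4.8 0.2 0.2
   vertex 0.6 2.5 4.4
  endloop
 endfacet
 facet normal -0.525 0.817 -0.239
  outer loop
   vertex 2.7 4.4 4.9
   vertex 3.7 3.7 0.3
   vertex 0.0 2.4 4.0
  endloop
 endfacet
 facet normal -0.288 0.936 -0.205
  outer loop
   vertex 2.7 4.4 4.9
   vertex 4.5 4.8 4.2
   vertex 3.7 3.7 0.3
  endloop
 endfacet
 facet normal -0.551 0.419 0.722
  outer loop
   vertex 2.7 4.4 4.9
   vertex 0.0 2.4 4.0
   vertex 0.6 2.5 4.4
  endloop
 endfacet
 facet normal 0.404 -0.585 0.703
  outer loop
   vertex 2.7 4.4 4.9
   vertex 4.8 0.2 0.2
   vertex 4.5 4.8 4.2
  endloop
 endfacet
 facet normal 0.376 -0.601 0.705
  outer loop
   vertex 2.7 4.4 4.9
   vertex 0.6 2.5 4.4
   vertex 4.8 0.2 0.2
  endloop
 endfacet
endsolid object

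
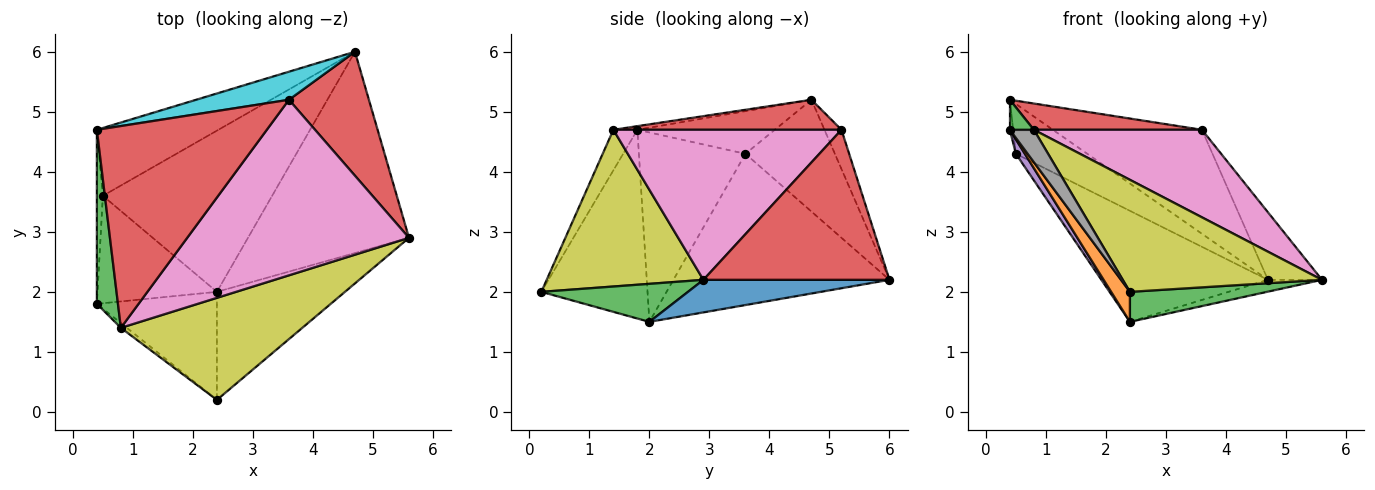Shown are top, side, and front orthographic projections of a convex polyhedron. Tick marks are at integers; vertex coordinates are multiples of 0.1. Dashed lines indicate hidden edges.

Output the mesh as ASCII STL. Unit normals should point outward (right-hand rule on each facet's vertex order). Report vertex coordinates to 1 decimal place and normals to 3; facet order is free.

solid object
 facet normal 0.198 0.057 -0.979
  outer loop
   vertex 2.4 2.0 1.5
   vertex 4.7 6.0 2.2
   vertex 5.6 2.9 2.2
  endloop
 endfacet
 facet normal -0.835 -0.147 -0.531
  outer loop
   vertex 2.4 0.2 2.0
   vertex 0.4 1.8 4.7
   vertex 2.4 2.0 1.5
  endloop
 endfacet
 facet normal 0.275 -0.257 -0.926
  outer loop
   vertex 2.4 0.2 2.0
   vertex 2.4 2.0 1.5
   vertex 5.6 2.9 2.2
  endloop
 endfacet
 facet normal 0.855 0.248 0.456
  outer loop
   vertex 3.6 5.2 4.7
   vertex 5.6 2.9 2.2
   vertex 4.7 6.0 2.2
  endloop
 endfacet
 facet normal -0.844 -0.071 -0.532
  outer loop
   vertex 0.5 3.6 4.3
   vertex 2.4 2.0 1.5
   vertex 0.4 1.8 4.7
  endloop
 endfacet
 facet normal -0.593 0.457 -0.663
  outer loop
   vertex 0.5 3.6 4.3
   vertex 4.7 6.0 2.2
   vertex 2.4 2.0 1.5
  endloop
 endfacet
 facet normal 0.518 -0.382 0.766
  outer loop
   vertex 0.8 1.4 4.7
   vertex 5.6 2.9 2.2
   vertex 3.6 5.2 4.7
  endloop
 endfacet
 facet normal -0.703 -0.703 -0.104
  outer loop
   vertex 0.8 1.4 4.7
   vertex 0.4 1.8 4.7
   vertex 2.4 0.2 2.0
  endloop
 endfacet
 facet normal 0.503 -0.639 0.582
  outer loop
   vertex 0.8 1.4 4.7
   vertex 2.4 0.2 2.0
   vertex 5.6 2.9 2.2
  endloop
 endfacet
 facet normal -0.109 0.960 0.259
  outer loop
   vertex 0.4 4.7 5.2
   vertex 3.6 5.2 4.7
   vertex 4.7 6.0 2.2
  endloop
 endfacet
 facet normal -0.595 0.476 -0.647
  outer loop
   vertex 0.4 4.7 5.2
   vertex 4.7 6.0 2.2
   vertex 0.5 3.6 4.3
  endloop
 endfacet
 facet normal -0.990 0.024 -0.139
  outer loop
   vertex 0.4 4.7 5.2
   vertex 0.5 3.6 4.3
   vertex 0.4 1.8 4.7
  endloop
 endfacet
 facet normal -0.168 -0.168 0.972
  outer loop
   vertex 0.4 4.7 5.2
   vertex 0.4 1.8 4.7
   vertex 0.8 1.4 4.7
  endloop
 endfacet
 facet normal 0.172 -0.127 0.977
  outer loop
   vertex 0.4 4.7 5.2
   vertex 0.8 1.4 4.7
   vertex 3.6 5.2 4.7
  endloop
 endfacet
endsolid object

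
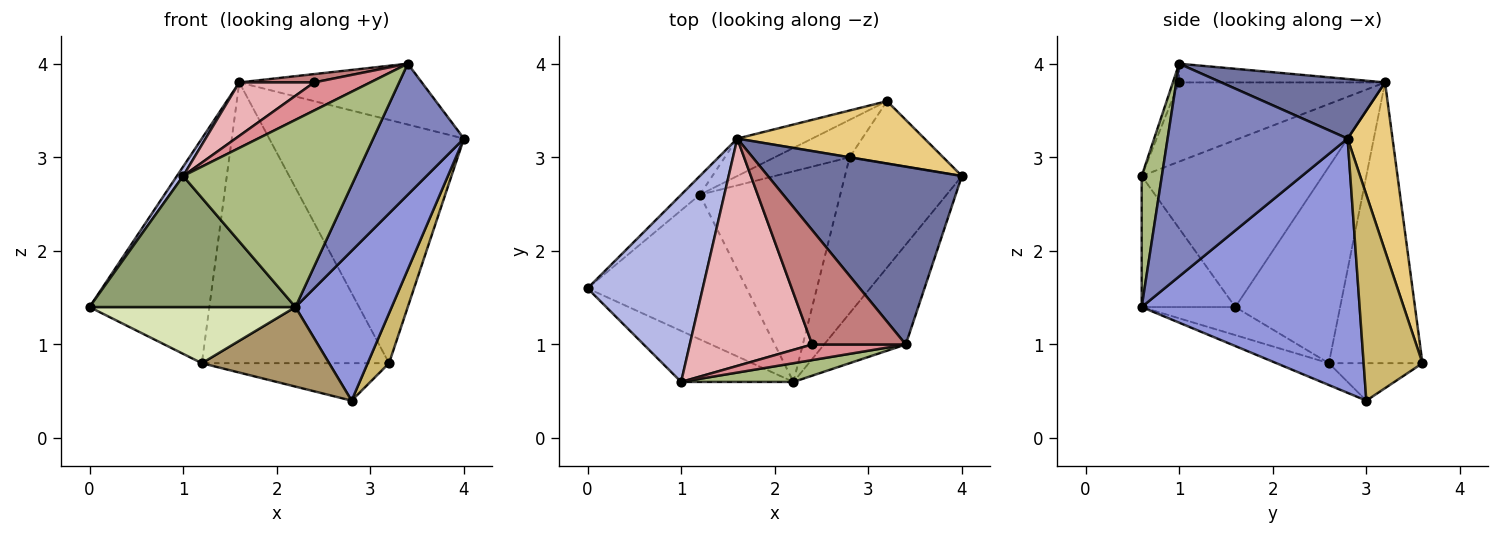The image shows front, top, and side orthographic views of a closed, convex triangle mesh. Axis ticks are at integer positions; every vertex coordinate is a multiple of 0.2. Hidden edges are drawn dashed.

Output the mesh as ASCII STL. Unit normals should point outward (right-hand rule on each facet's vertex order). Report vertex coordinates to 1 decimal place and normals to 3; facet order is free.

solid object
 facet normal 0.279 0.311 0.909
  outer loop
   vertex 1.6 3.2 3.8
   vertex 3.4 1.0 4.0
   vertex 4.0 2.8 3.2
  endloop
 endfacet
 facet normal 0.845 -0.426 -0.324
  outer loop
   vertex 2.2 0.6 1.4
   vertex 4.0 2.8 3.2
   vertex 3.4 1.0 4.0
  endloop
 endfacet
 facet normal 0.843 -0.372 -0.388
  outer loop
   vertex 2.2 0.6 1.4
   vertex 2.8 3.0 0.4
   vertex 4.0 2.8 3.2
  endloop
 endfacet
 facet normal -0.823 -0.028 0.568
  outer loop
   vertex 1.0 0.6 2.8
   vertex 1.6 3.2 3.8
   vertex 0.0 1.6 1.4
  endloop
 endfacet
 facet normal -0.390 -0.858 -0.334
  outer loop
   vertex 1.0 0.6 2.8
   vertex 0.0 1.6 1.4
   vertex 2.2 0.6 1.4
  endloop
 endfacet
 facet normal 0.115 -0.988 0.099
  outer loop
   vertex 1.0 0.6 2.8
   vertex 2.2 0.6 1.4
   vertex 3.4 1.0 4.0
  endloop
 endfacet
 facet normal -0.657 0.751 -0.063
  outer loop
   vertex 1.2 2.6 0.8
   vertex 0.0 1.6 1.4
   vertex 1.6 3.2 3.8
  endloop
 endfacet
 facet normal -0.162 -0.357 -0.920
  outer loop
   vertex 1.2 2.6 0.8
   vertex 2.2 0.6 1.4
   vertex 0.0 1.6 1.4
  endloop
 endfacet
 facet normal -0.144 -0.350 -0.926
  outer loop
   vertex 1.2 2.6 0.8
   vertex 2.8 3.0 0.4
   vertex 2.2 0.6 1.4
  endloop
 endfacet
 facet normal 0.864 -0.314 -0.393
  outer loop
   vertex 3.2 3.6 0.8
   vertex 4.0 2.8 3.2
   vertex 2.8 3.0 0.4
  endloop
 endfacet
 facet normal 0.218 0.945 0.242
  outer loop
   vertex 3.2 3.6 0.8
   vertex 1.6 3.2 3.8
   vertex 4.0 2.8 3.2
  endloop
 endfacet
 facet normal -0.333 0.667 -0.667
  outer loop
   vertex 3.2 3.6 0.8
   vertex 2.8 3.0 0.4
   vertex 1.2 2.6 0.8
  endloop
 endfacet
 facet normal -0.444 0.888 -0.118
  outer loop
   vertex 3.2 3.6 0.8
   vertex 1.2 2.6 0.8
   vertex 1.6 3.2 3.8
  endloop
 endfacet
 facet normal -0.196 -0.071 0.978
  outer loop
   vertex 2.4 1.0 3.8
   vertex 3.4 1.0 4.0
   vertex 1.6 3.2 3.8
  endloop
 endfacet
 facet normal -0.097 -0.870 0.483
  outer loop
   vertex 2.4 1.0 3.8
   vertex 1.0 0.6 2.8
   vertex 3.4 1.0 4.0
  endloop
 endfacet
 facet normal -0.533 -0.194 0.824
  outer loop
   vertex 2.4 1.0 3.8
   vertex 1.6 3.2 3.8
   vertex 1.0 0.6 2.8
  endloop
 endfacet
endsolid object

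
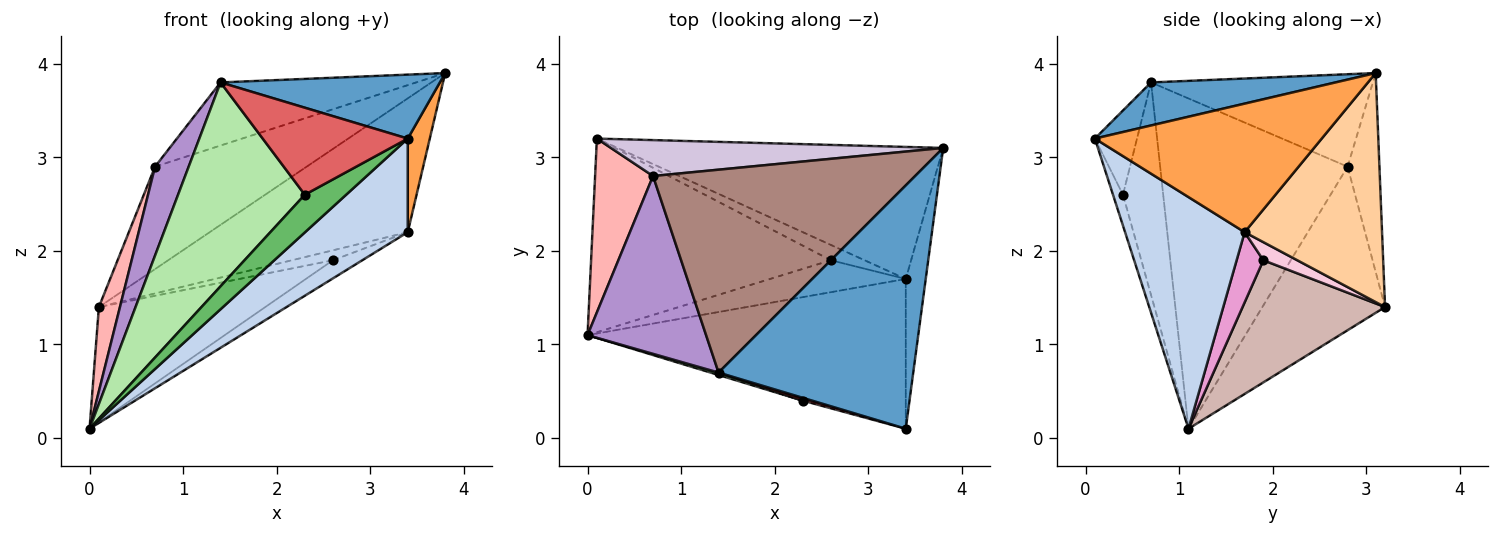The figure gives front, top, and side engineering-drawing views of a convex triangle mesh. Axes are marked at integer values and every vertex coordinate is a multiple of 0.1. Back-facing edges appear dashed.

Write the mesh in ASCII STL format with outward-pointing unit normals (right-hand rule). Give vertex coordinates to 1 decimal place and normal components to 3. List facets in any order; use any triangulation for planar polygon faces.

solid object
 facet normal 0.209 -0.249 0.946
  outer loop
   vertex 1.4 0.7 3.8
   vertex 3.4 0.1 3.2
   vertex 3.8 3.1 3.9
  endloop
 endfacet
 facet normal 0.525 -0.451 -0.722
  outer loop
   vertex 3.4 1.7 2.2
   vertex 3.4 0.1 3.2
   vertex 0.0 1.1 0.1
  endloop
 endfacet
 facet normal 0.984 -0.095 -0.153
  outer loop
   vertex 3.4 1.7 2.2
   vertex 3.8 3.1 3.9
   vertex 3.4 0.1 3.2
  endloop
 endfacet
 facet normal 0.443 0.638 -0.630
  outer loop
   vertex 3.4 1.7 2.2
   vertex 0.1 3.2 1.4
   vertex 3.8 3.1 3.9
  endloop
 endfacet
 facet normal -0.234 -0.971 -0.057
  outer loop
   vertex 2.3 0.4 2.6
   vertex 0.0 1.1 0.1
   vertex 3.4 0.1 3.2
  endloop
 endfacet
 facet normal -0.302 -0.953 0.011
  outer loop
   vertex 2.3 0.4 2.6
   vertex 1.4 0.7 3.8
   vertex 0.0 1.1 0.1
  endloop
 endfacet
 facet normal -0.279 -0.960 0.031
  outer loop
   vertex 2.3 0.4 2.6
   vertex 3.4 0.1 3.2
   vertex 1.4 0.7 3.8
  endloop
 endfacet
 facet normal -0.931 -0.160 0.330
  outer loop
   vertex 0.7 2.8 2.9
   vertex 0.1 3.2 1.4
   vertex 0.0 1.1 0.1
  endloop
 endfacet
 facet normal -0.928 -0.167 0.333
  outer loop
   vertex 0.7 2.8 2.9
   vertex 0.0 1.1 0.1
   vertex 1.4 0.7 3.8
  endloop
 endfacet
 facet normal -0.194 0.926 0.325
  outer loop
   vertex 0.7 2.8 2.9
   vertex 3.8 3.1 3.9
   vertex 0.1 3.2 1.4
  endloop
 endfacet
 facet normal -0.319 0.281 0.905
  outer loop
   vertex 0.7 2.8 2.9
   vertex 1.4 0.7 3.8
   vertex 3.8 3.1 3.9
  endloop
 endfacet
 facet normal 0.401 0.468 -0.787
  outer loop
   vertex 2.6 1.9 1.9
   vertex 0.0 1.1 0.1
   vertex 0.1 3.2 1.4
  endloop
 endfacet
 facet normal 0.410 0.451 -0.793
  outer loop
   vertex 2.6 1.9 1.9
   vertex 3.4 1.7 2.2
   vertex 0.0 1.1 0.1
  endloop
 endfacet
 facet normal 0.411 0.496 -0.765
  outer loop
   vertex 2.6 1.9 1.9
   vertex 0.1 3.2 1.4
   vertex 3.4 1.7 2.2
  endloop
 endfacet
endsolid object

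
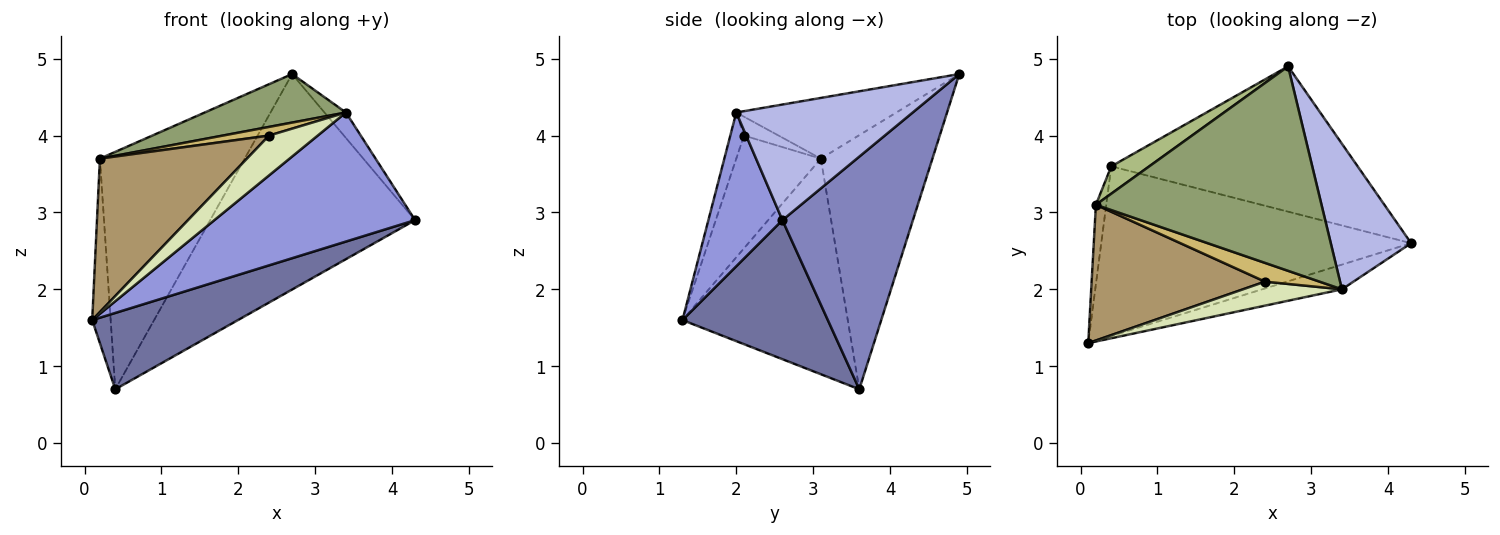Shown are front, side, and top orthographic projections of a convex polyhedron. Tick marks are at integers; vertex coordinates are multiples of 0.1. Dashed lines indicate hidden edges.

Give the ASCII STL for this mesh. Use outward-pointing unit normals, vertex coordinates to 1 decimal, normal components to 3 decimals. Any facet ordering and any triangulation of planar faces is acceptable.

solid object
 facet normal 0.379 -0.380 -0.844
  outer loop
   vertex 0.4 3.6 0.7
   vertex 4.3 2.6 2.9
   vertex 0.1 1.3 1.6
  endloop
 endfacet
 facet normal 0.467 0.733 -0.494
  outer loop
   vertex 0.4 3.6 0.7
   vertex 2.7 4.9 4.8
   vertex 4.3 2.6 2.9
  endloop
 endfacet
 facet normal 0.341 -0.923 -0.177
  outer loop
   vertex 3.4 2.0 4.3
   vertex 0.1 1.3 1.6
   vertex 4.3 2.6 2.9
  endloop
 endfacet
 facet normal 0.817 0.099 0.568
  outer loop
   vertex 3.4 2.0 4.3
   vertex 4.3 2.6 2.9
   vertex 2.7 4.9 4.8
  endloop
 endfacet
 facet normal -0.253 -0.223 0.941
  outer loop
   vertex 0.2 3.1 3.7
   vertex 3.4 2.0 4.3
   vertex 2.7 4.9 4.8
  endloop
 endfacet
 facet normal -0.608 0.789 0.091
  outer loop
   vertex 0.2 3.1 3.7
   vertex 2.7 4.9 4.8
   vertex 0.4 3.6 0.7
  endloop
 endfacet
 facet normal -0.993 0.111 -0.048
  outer loop
   vertex 0.2 3.1 3.7
   vertex 0.4 3.6 0.7
   vertex 0.1 1.3 1.6
  endloop
 endfacet
 facet normal -0.234 -0.833 0.502
  outer loop
   vertex 2.4 2.1 4.0
   vertex 0.1 1.3 1.6
   vertex 3.4 2.0 4.3
  endloop
 endfacet
 facet normal -0.396 -0.688 0.608
  outer loop
   vertex 2.4 2.1 4.0
   vertex 0.2 3.1 3.7
   vertex 0.1 1.3 1.6
  endloop
 endfacet
 facet normal -0.300 -0.400 0.866
  outer loop
   vertex 2.4 2.1 4.0
   vertex 3.4 2.0 4.3
   vertex 0.2 3.1 3.7
  endloop
 endfacet
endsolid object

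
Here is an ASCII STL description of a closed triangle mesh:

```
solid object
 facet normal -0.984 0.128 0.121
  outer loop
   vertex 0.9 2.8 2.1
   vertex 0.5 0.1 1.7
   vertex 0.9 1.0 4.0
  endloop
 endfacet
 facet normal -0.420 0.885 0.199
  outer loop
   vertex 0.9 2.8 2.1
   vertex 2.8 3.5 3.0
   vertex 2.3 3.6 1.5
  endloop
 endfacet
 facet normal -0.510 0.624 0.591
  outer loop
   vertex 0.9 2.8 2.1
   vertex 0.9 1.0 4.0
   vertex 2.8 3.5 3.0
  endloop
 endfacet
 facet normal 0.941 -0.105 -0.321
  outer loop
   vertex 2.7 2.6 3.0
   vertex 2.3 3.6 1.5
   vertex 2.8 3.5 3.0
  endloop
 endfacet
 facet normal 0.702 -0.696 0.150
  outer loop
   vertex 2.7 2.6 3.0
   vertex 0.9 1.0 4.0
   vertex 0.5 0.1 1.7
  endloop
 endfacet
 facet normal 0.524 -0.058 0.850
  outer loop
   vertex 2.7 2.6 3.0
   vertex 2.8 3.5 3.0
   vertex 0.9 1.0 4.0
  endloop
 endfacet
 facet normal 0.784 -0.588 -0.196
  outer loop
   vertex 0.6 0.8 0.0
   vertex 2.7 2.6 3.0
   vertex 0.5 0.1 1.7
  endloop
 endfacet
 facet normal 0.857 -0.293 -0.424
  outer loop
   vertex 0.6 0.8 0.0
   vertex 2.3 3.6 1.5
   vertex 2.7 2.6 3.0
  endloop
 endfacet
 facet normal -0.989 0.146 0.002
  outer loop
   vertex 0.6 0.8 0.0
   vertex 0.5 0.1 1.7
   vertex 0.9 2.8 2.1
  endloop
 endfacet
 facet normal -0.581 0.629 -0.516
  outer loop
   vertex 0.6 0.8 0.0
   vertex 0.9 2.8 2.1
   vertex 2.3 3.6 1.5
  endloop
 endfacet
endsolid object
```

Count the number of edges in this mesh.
15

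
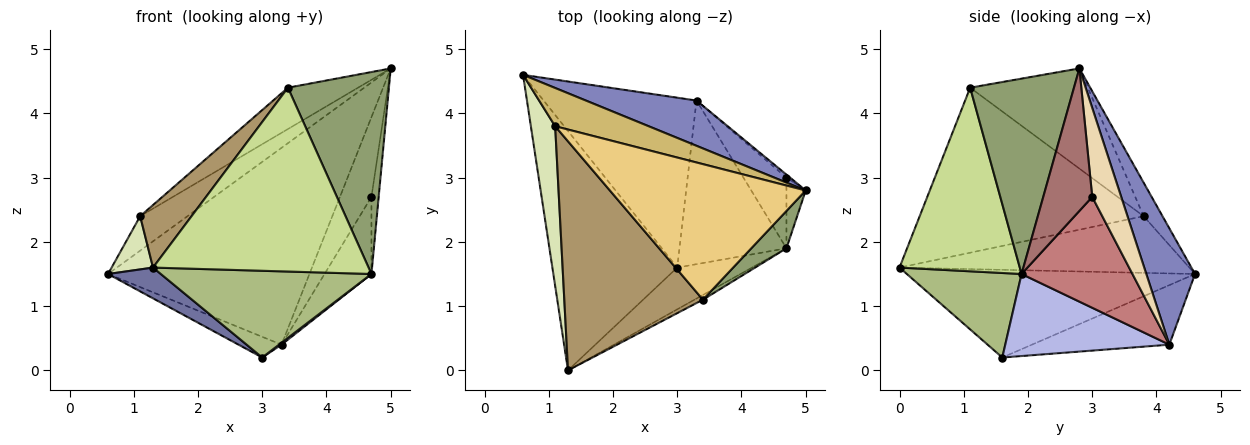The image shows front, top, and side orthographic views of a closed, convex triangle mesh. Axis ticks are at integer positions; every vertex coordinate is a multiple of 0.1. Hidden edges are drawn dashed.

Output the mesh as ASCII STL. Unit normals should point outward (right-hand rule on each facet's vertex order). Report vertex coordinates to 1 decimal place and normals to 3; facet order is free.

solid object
 facet normal -0.572 -0.105 -0.814
  outer loop
   vertex 3.0 1.6 0.2
   vertex 1.3 0.0 1.6
   vertex 0.6 4.6 1.5
  endloop
 endfacet
 facet normal 0.229 0.949 0.218
  outer loop
   vertex 3.3 4.2 0.4
   vertex 0.6 4.6 1.5
   vertex 5.0 2.8 4.7
  endloop
 endfacet
 facet normal -0.361 0.113 -0.926
  outer loop
   vertex 3.3 4.2 0.4
   vertex 3.0 1.6 0.2
   vertex 0.6 4.6 1.5
  endloop
 endfacet
 facet normal 0.608 -0.009 -0.794
  outer loop
   vertex 4.7 1.9 1.5
   vertex 3.0 1.6 0.2
   vertex 3.3 4.2 0.4
  endloop
 endfacet
 facet normal 0.711 -0.692 0.128
  outer loop
   vertex 4.7 1.9 1.5
   vertex 5.0 2.8 4.7
   vertex 3.4 1.1 4.4
  endloop
 endfacet
 facet normal 0.441 -0.809 -0.389
  outer loop
   vertex 4.7 1.9 1.5
   vertex 1.3 0.0 1.6
   vertex 3.0 1.6 0.2
  endloop
 endfacet
 facet normal 0.487 -0.873 -0.022
  outer loop
   vertex 4.7 1.9 1.5
   vertex 3.4 1.1 4.4
   vertex 1.3 0.0 1.6
  endloop
 endfacet
 facet normal -0.911 -0.130 0.391
  outer loop
   vertex 1.1 3.8 2.4
   vertex 0.6 4.6 1.5
   vertex 1.3 0.0 1.6
  endloop
 endfacet
 facet normal -0.754 -0.173 0.634
  outer loop
   vertex 1.1 3.8 2.4
   vertex 1.3 0.0 1.6
   vertex 3.4 1.1 4.4
  endloop
 endfacet
 facet normal -0.258 0.647 0.718
  outer loop
   vertex 1.1 3.8 2.4
   vertex 5.0 2.8 4.7
   vertex 0.6 4.6 1.5
  endloop
 endfacet
 facet normal -0.440 0.262 0.859
  outer loop
   vertex 1.1 3.8 2.4
   vertex 3.4 1.1 4.4
   vertex 5.0 2.8 4.7
  endloop
 endfacet
 facet normal 0.677 0.736 -0.028
  outer loop
   vertex 4.7 3.0 2.7
   vertex 3.3 4.2 0.4
   vertex 5.0 2.8 4.7
  endloop
 endfacet
 facet normal 0.981 0.145 -0.133
  outer loop
   vertex 4.7 3.0 2.7
   vertex 5.0 2.8 4.7
   vertex 4.7 1.9 1.5
  endloop
 endfacet
 facet normal 0.867 0.367 -0.336
  outer loop
   vertex 4.7 3.0 2.7
   vertex 4.7 1.9 1.5
   vertex 3.3 4.2 0.4
  endloop
 endfacet
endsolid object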